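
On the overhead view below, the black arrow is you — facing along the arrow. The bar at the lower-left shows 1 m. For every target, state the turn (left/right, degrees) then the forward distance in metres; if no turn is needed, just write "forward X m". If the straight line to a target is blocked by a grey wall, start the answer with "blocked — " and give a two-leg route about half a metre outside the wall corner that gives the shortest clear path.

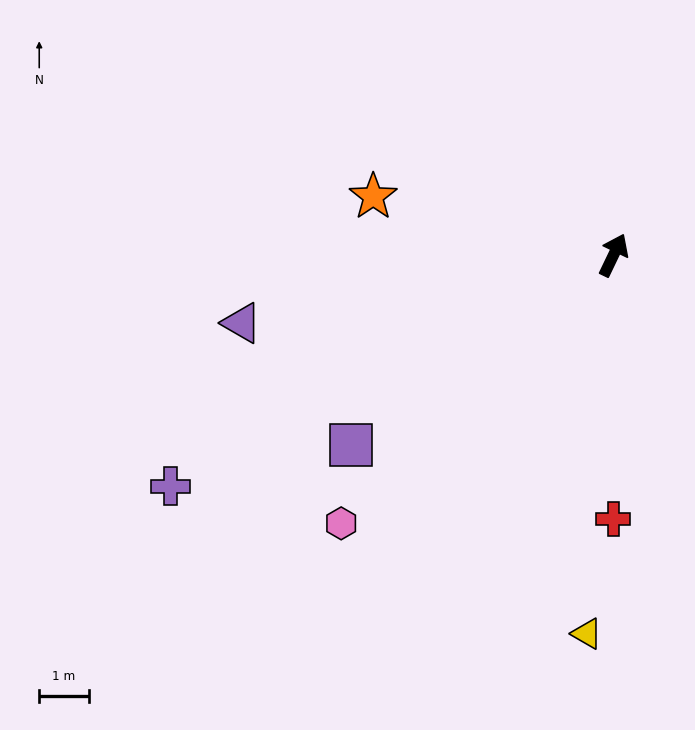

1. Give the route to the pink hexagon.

turn left 160°, forward 7.7 m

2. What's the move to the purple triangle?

turn left 126°, forward 7.6 m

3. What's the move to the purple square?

turn left 152°, forward 6.6 m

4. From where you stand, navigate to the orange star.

turn left 102°, forward 5.0 m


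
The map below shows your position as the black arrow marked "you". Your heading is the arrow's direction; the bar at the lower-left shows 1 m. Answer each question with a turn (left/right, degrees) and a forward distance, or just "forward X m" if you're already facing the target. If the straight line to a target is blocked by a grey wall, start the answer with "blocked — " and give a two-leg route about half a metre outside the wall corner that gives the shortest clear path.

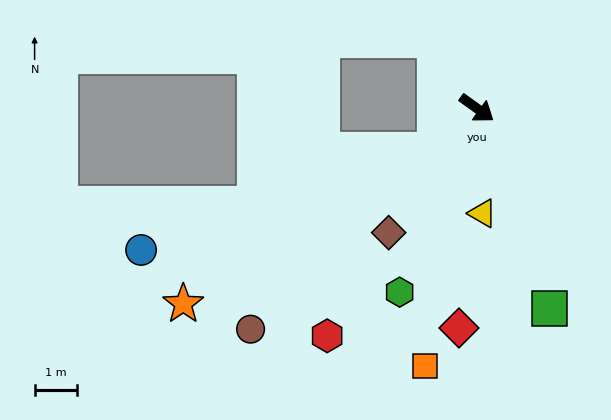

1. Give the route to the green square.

turn right 34°, forward 5.0 m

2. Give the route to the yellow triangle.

turn right 51°, forward 2.5 m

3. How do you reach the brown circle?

turn right 100°, forward 7.4 m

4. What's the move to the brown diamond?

turn right 90°, forward 3.6 m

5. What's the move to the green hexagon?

turn right 77°, forward 4.7 m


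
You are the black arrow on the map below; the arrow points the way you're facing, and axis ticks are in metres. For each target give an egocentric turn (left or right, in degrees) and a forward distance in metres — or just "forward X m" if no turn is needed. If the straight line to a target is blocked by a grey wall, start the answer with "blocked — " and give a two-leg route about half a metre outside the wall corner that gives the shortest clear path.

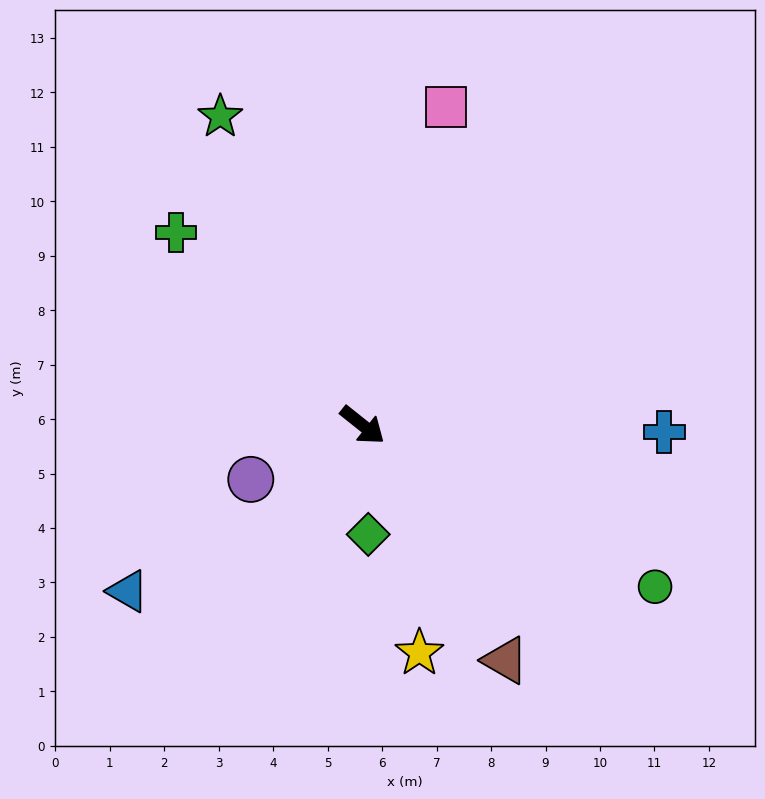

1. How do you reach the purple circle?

turn right 116°, forward 2.3 m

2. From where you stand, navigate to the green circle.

turn left 10°, forward 6.1 m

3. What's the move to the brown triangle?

turn right 20°, forward 5.1 m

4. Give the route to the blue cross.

turn left 37°, forward 5.5 m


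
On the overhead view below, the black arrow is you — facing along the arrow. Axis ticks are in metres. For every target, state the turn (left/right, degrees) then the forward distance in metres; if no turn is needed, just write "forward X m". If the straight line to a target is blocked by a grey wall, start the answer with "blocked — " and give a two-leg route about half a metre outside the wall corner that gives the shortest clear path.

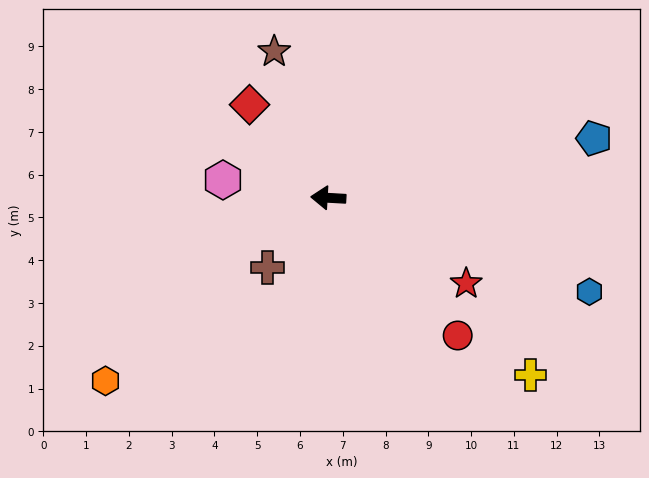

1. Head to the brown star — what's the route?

turn right 66°, forward 3.6 m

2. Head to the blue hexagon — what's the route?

turn left 163°, forward 6.5 m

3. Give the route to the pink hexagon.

turn right 6°, forward 2.5 m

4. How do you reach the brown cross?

turn left 52°, forward 2.2 m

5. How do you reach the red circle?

turn left 136°, forward 4.4 m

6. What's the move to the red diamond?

turn right 47°, forward 2.9 m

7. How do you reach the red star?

turn left 151°, forward 3.8 m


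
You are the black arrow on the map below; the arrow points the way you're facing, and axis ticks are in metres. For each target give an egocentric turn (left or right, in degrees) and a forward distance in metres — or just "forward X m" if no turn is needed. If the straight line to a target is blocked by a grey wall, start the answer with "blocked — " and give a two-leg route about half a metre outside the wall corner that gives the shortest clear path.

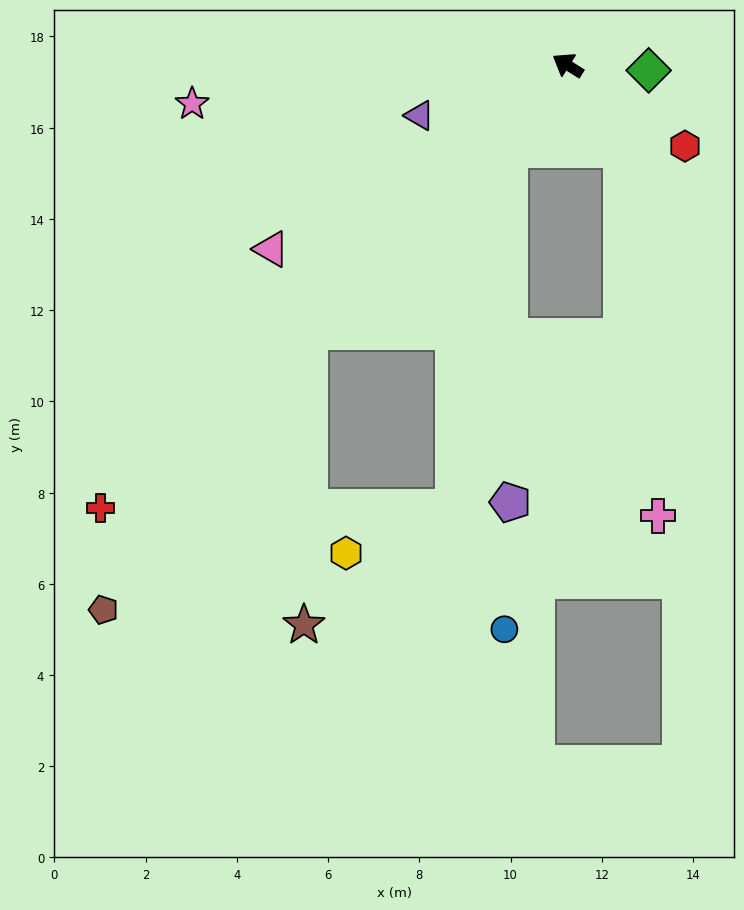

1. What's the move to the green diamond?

turn right 152°, forward 1.8 m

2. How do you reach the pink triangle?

turn left 64°, forward 7.7 m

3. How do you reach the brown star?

blocked — turn left 78°, forward 8.1 m, then turn left 43°, forward 6.5 m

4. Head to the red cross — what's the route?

turn left 76°, forward 14.1 m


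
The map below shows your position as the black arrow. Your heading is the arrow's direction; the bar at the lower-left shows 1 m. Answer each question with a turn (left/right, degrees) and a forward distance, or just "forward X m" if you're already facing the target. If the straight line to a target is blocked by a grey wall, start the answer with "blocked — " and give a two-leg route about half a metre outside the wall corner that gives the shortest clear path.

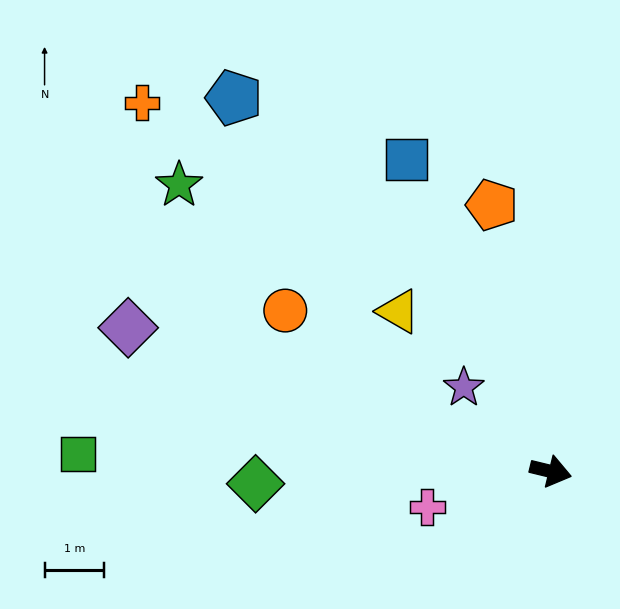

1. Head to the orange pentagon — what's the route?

turn left 116°, forward 4.6 m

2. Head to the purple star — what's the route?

turn left 150°, forward 2.0 m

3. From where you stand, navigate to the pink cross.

turn right 150°, forward 2.2 m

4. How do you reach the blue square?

turn left 129°, forward 5.8 m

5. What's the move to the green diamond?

turn right 164°, forward 5.0 m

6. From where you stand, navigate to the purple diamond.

turn left 175°, forward 7.5 m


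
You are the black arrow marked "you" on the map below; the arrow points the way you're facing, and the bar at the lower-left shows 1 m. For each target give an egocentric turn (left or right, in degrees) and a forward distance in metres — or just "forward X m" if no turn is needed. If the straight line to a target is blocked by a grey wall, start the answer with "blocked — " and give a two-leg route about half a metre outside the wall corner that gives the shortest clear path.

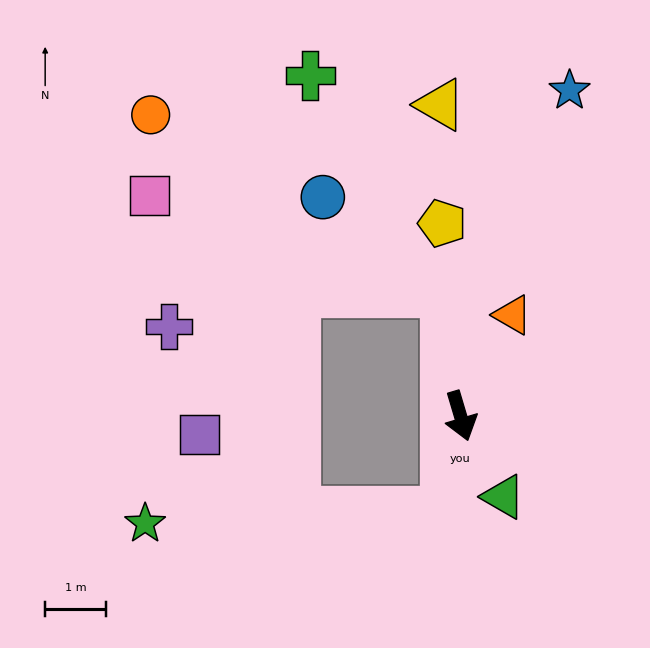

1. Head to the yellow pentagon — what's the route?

turn left 169°, forward 3.2 m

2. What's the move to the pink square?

blocked — turn left 170°, forward 2.1 m, then turn left 65°, forward 5.2 m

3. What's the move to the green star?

blocked — turn right 25°, forward 1.6 m, then turn right 79°, forward 5.0 m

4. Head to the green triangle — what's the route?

turn left 11°, forward 1.5 m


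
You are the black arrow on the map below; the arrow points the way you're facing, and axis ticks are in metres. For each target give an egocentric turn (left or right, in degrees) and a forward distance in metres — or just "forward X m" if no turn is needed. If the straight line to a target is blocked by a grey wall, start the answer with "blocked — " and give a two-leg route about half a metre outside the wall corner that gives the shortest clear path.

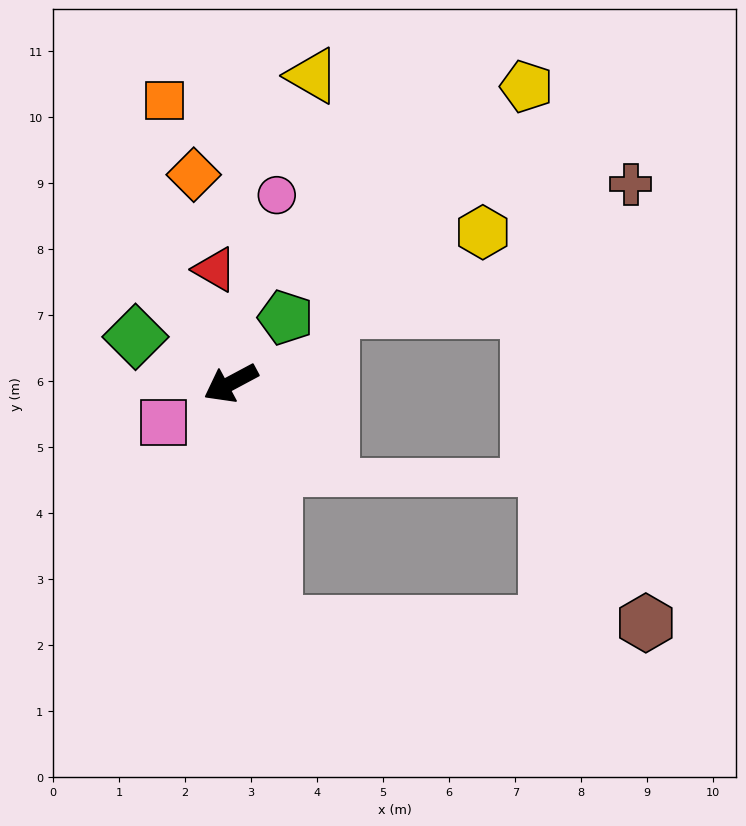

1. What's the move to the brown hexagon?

blocked — turn left 72°, forward 3.7 m, then turn left 80°, forward 5.6 m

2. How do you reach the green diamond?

turn right 54°, forward 1.6 m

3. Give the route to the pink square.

turn left 2°, forward 1.2 m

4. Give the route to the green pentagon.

turn right 158°, forward 1.3 m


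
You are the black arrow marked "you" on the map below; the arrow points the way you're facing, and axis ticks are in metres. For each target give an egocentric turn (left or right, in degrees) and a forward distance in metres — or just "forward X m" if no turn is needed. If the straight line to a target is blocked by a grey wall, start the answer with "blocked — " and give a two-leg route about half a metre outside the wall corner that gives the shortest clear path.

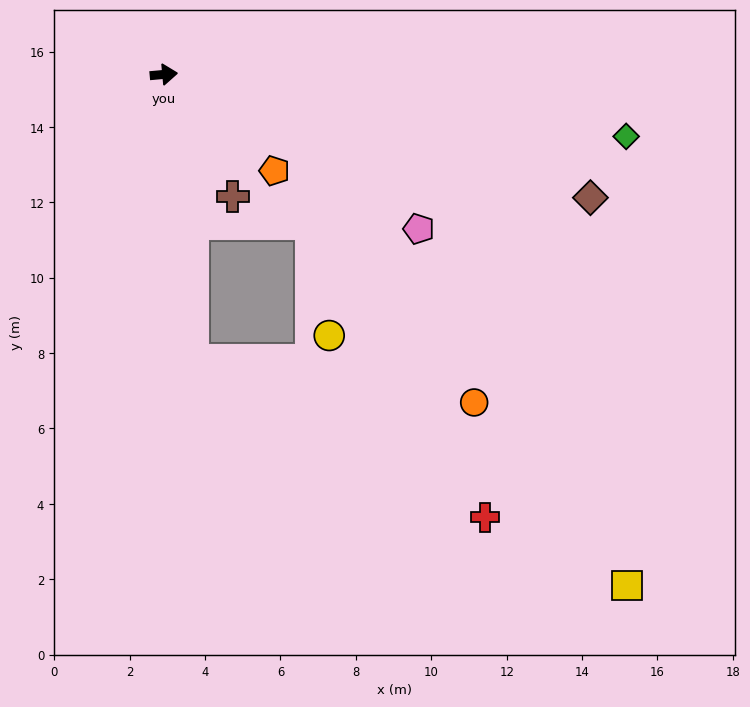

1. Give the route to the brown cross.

turn right 66°, forward 3.7 m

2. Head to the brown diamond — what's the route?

turn right 21°, forward 11.8 m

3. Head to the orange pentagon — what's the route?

turn right 46°, forward 3.9 m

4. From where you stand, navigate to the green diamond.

turn right 13°, forward 12.4 m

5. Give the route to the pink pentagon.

turn right 36°, forward 7.9 m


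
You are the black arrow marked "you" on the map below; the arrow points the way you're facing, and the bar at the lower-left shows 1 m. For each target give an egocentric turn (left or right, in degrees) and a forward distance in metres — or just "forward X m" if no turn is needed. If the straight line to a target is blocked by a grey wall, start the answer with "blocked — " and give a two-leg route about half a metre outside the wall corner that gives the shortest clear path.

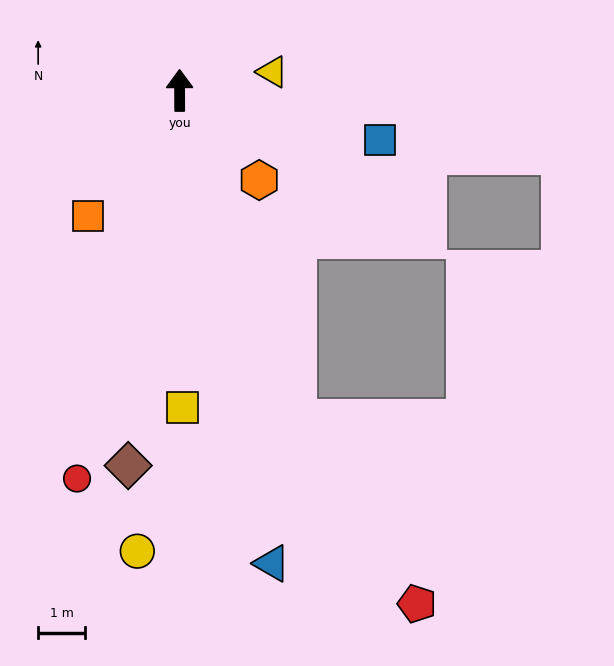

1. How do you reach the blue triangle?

turn right 169°, forward 10.2 m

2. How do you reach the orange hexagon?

turn right 139°, forward 2.5 m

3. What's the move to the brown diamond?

turn left 172°, forward 8.0 m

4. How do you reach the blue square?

turn right 104°, forward 4.4 m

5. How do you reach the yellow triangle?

turn right 79°, forward 2.0 m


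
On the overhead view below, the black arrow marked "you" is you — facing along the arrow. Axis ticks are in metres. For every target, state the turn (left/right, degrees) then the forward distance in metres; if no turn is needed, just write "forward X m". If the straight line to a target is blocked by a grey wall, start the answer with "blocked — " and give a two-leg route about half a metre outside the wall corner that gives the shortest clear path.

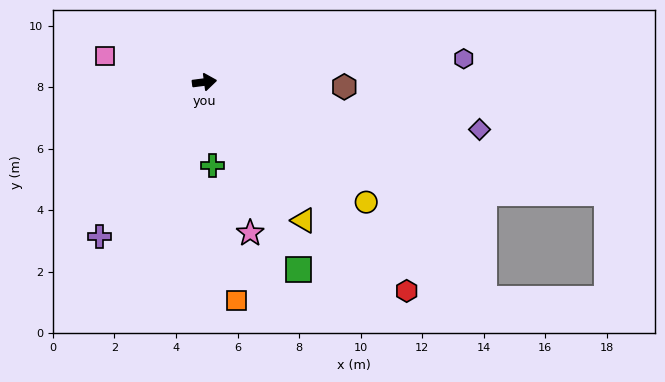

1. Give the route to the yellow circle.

turn right 44°, forward 6.5 m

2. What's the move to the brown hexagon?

turn right 9°, forward 4.5 m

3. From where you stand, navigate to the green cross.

turn right 92°, forward 2.7 m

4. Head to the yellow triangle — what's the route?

turn right 62°, forward 5.5 m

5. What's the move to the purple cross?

turn right 132°, forward 6.1 m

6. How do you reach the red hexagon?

turn right 53°, forward 9.4 m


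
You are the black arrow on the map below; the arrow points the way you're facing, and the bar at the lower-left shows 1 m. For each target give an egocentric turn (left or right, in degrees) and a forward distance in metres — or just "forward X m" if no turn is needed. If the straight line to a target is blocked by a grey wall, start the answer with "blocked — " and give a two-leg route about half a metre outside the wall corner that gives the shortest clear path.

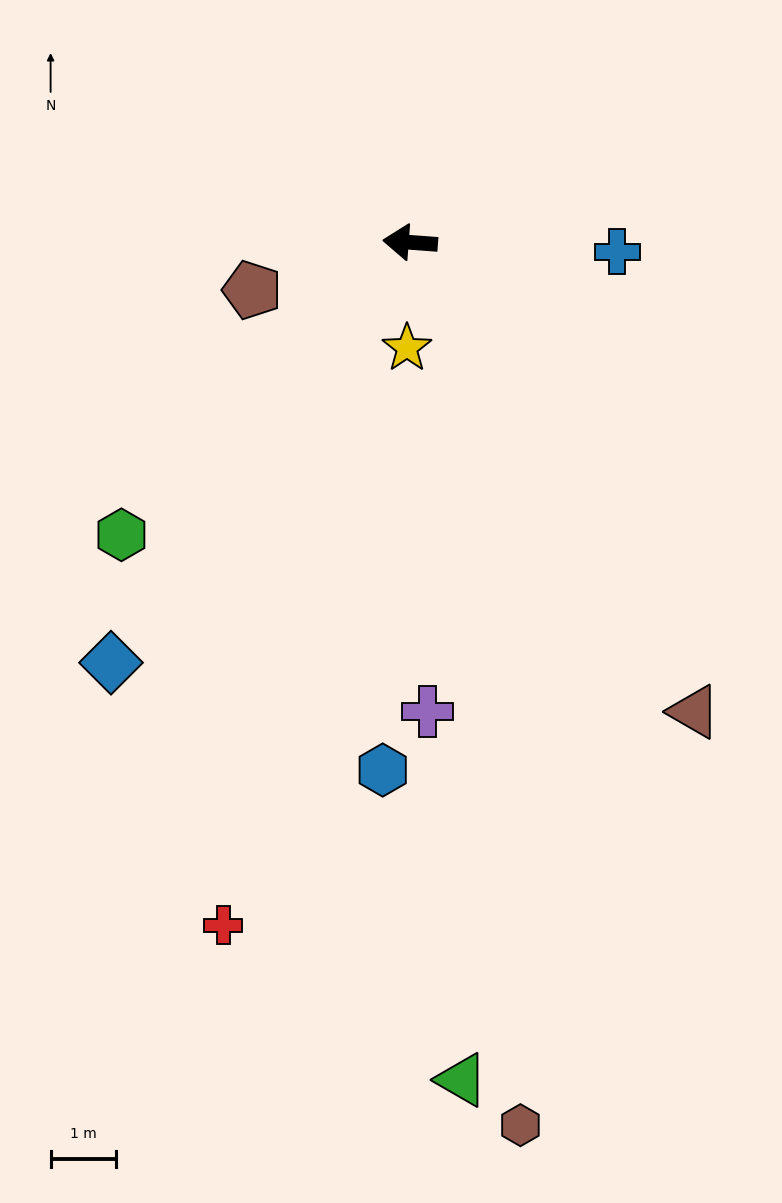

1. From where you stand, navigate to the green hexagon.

turn left 50°, forward 6.2 m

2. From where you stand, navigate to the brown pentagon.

turn left 21°, forward 2.5 m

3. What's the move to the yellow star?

turn left 93°, forward 1.6 m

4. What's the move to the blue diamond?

turn left 59°, forward 7.8 m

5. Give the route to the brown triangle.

turn left 125°, forward 8.3 m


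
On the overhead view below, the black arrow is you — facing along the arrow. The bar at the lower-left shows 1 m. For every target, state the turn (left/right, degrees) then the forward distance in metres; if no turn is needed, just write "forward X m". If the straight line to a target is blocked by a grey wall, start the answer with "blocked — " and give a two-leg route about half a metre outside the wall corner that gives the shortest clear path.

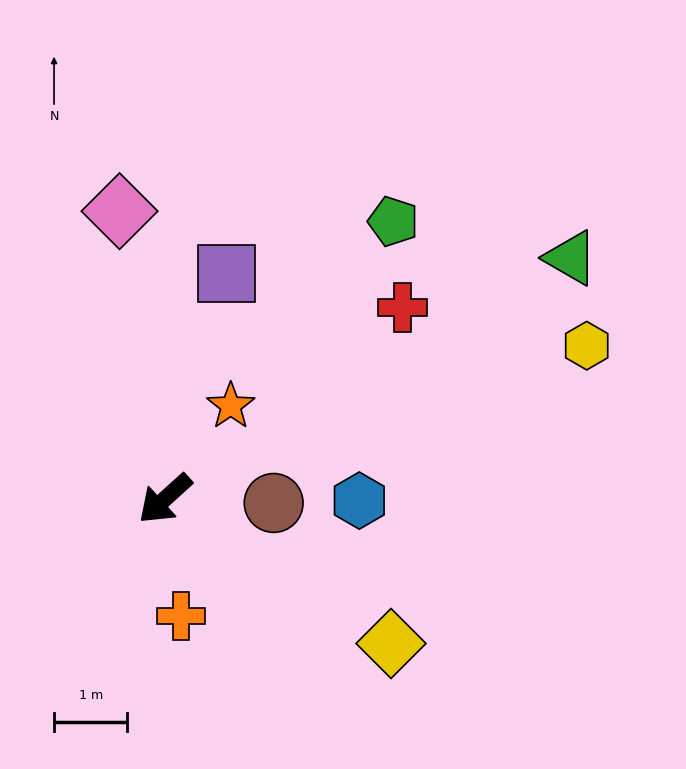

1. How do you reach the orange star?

turn right 167°, forward 1.6 m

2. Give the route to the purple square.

turn right 148°, forward 3.2 m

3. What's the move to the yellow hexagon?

turn left 158°, forward 6.1 m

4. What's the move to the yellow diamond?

turn left 105°, forward 3.7 m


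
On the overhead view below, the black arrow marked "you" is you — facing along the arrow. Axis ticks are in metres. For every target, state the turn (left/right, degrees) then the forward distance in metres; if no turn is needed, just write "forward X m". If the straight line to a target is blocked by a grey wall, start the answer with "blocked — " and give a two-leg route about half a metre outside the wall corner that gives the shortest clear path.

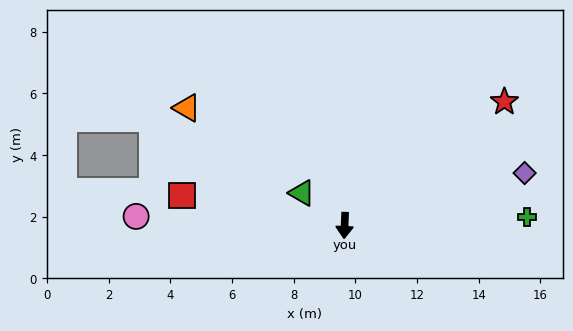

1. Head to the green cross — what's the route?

turn left 95°, forward 5.9 m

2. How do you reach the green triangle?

turn right 125°, forward 1.7 m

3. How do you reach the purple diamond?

turn left 109°, forward 6.1 m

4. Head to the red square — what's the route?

turn right 98°, forward 5.4 m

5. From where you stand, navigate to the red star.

turn left 130°, forward 6.6 m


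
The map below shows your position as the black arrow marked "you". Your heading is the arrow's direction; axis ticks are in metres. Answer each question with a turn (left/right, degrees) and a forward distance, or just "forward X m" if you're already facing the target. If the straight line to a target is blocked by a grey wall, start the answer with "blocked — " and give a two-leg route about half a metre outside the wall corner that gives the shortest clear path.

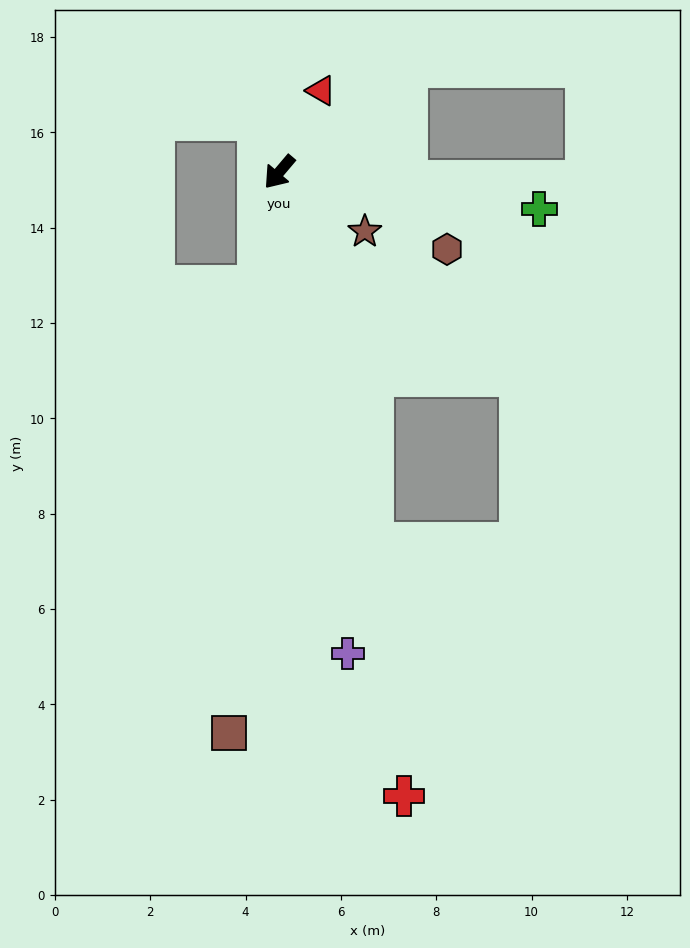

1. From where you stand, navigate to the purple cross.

turn left 48°, forward 10.2 m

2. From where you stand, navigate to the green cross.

turn left 122°, forward 5.5 m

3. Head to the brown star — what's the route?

turn left 95°, forward 2.2 m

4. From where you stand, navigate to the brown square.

turn left 35°, forward 11.8 m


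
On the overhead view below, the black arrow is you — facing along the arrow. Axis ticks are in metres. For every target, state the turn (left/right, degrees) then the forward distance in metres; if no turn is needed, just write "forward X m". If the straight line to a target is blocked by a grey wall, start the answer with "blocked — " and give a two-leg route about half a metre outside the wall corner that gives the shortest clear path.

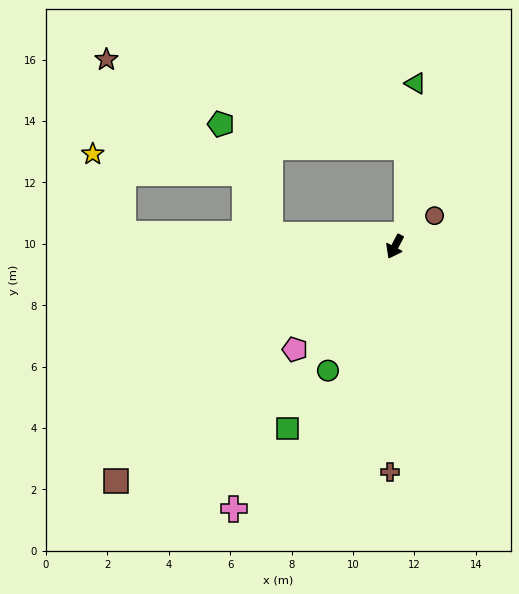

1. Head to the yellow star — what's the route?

blocked — turn right 65°, forward 8.9 m, then turn right 66°, forward 2.8 m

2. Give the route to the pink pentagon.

turn right 16°, forward 4.7 m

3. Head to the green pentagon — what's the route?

blocked — turn right 68°, forward 4.1 m, then turn right 60°, forward 4.0 m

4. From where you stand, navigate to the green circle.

forward 4.6 m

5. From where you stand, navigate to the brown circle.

turn left 156°, forward 1.6 m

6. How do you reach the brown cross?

turn left 26°, forward 7.3 m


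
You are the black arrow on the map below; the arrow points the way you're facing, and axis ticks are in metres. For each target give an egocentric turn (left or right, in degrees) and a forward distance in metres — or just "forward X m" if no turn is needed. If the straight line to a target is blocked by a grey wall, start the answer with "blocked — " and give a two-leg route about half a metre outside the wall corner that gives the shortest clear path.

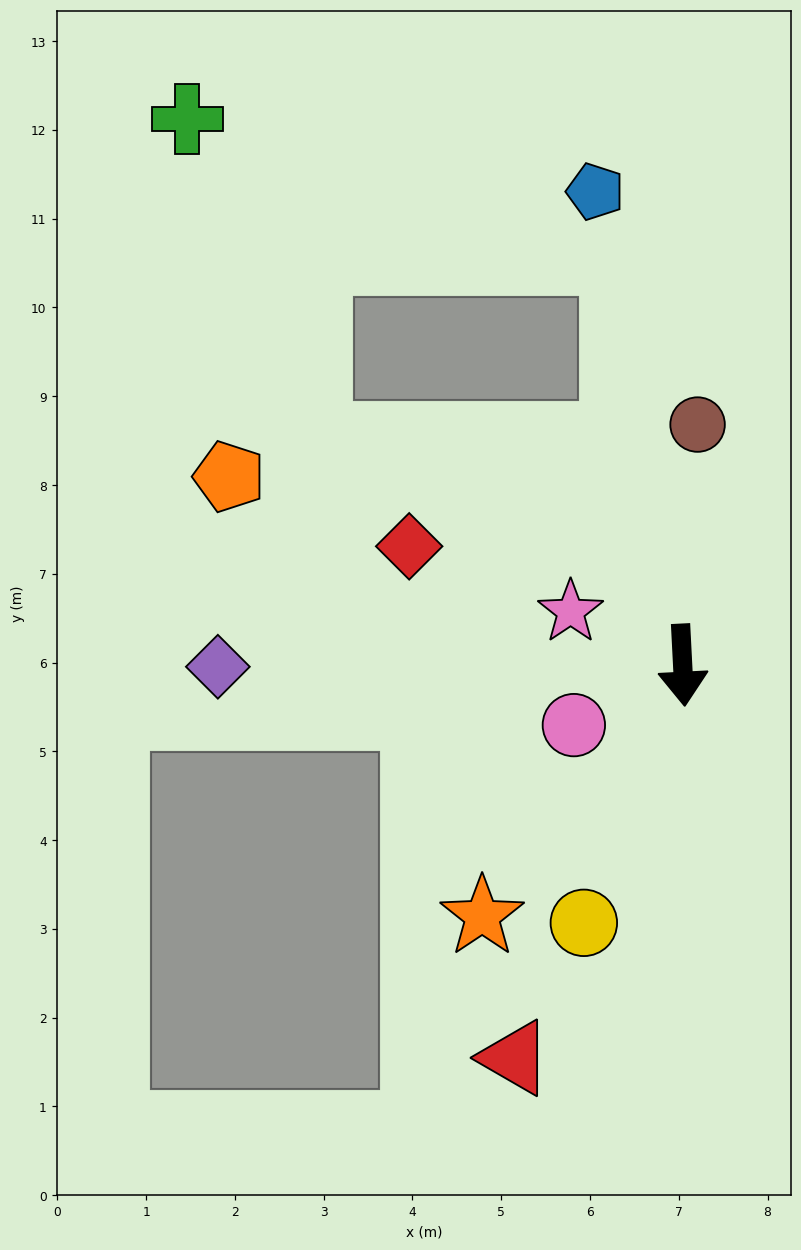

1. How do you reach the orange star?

turn right 42°, forward 3.6 m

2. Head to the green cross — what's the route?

blocked — turn right 174°, forward 4.7 m, then turn left 63°, forward 5.1 m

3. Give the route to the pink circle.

turn right 64°, forward 1.4 m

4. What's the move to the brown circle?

turn left 174°, forward 2.7 m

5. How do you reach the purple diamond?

turn right 93°, forward 5.2 m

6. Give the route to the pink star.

turn right 118°, forward 1.4 m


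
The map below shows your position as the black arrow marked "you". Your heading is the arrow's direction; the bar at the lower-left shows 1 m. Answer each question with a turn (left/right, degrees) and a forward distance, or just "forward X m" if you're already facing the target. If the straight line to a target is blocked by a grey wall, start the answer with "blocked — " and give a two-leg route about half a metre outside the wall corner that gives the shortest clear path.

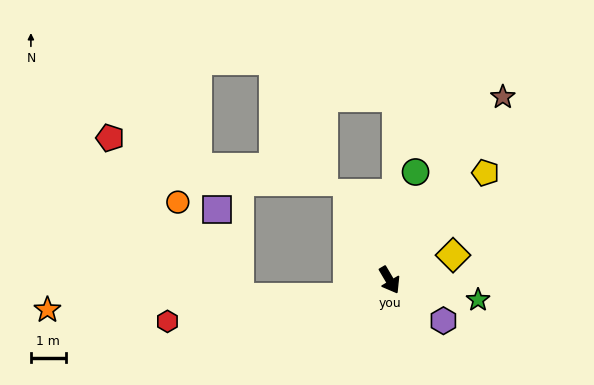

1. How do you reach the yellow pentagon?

turn left 108°, forward 4.1 m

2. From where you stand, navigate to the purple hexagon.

turn left 22°, forward 1.9 m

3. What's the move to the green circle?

turn left 136°, forward 3.2 m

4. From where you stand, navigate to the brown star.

turn left 118°, forward 6.1 m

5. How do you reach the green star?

turn left 47°, forward 2.6 m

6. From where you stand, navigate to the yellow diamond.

turn left 81°, forward 1.9 m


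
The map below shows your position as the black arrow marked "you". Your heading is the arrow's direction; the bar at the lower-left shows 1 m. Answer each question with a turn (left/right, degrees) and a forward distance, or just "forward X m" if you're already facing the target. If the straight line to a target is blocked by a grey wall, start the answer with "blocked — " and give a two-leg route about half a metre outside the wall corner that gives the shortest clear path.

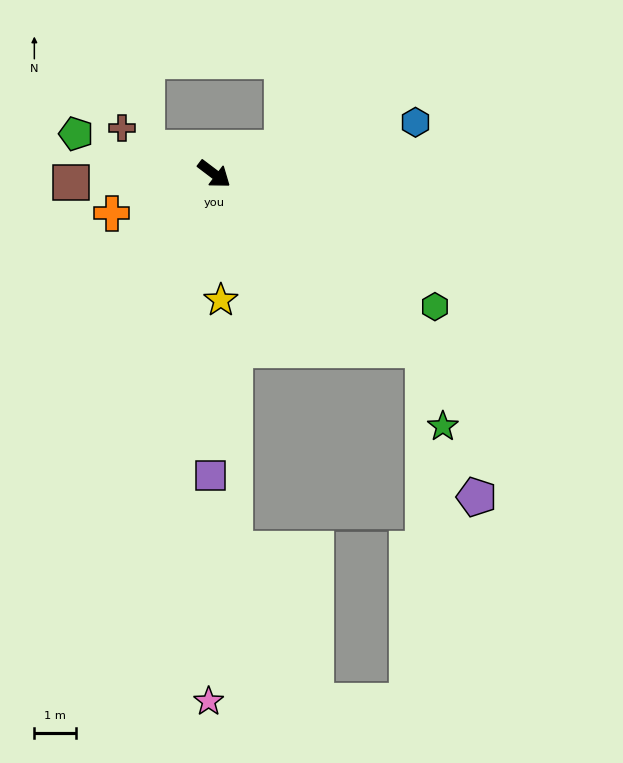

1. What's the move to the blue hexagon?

turn left 52°, forward 4.9 m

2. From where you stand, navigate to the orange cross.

turn right 122°, forward 2.6 m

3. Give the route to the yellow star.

turn right 50°, forward 3.0 m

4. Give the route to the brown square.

turn right 139°, forward 3.4 m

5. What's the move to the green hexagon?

turn left 6°, forward 6.1 m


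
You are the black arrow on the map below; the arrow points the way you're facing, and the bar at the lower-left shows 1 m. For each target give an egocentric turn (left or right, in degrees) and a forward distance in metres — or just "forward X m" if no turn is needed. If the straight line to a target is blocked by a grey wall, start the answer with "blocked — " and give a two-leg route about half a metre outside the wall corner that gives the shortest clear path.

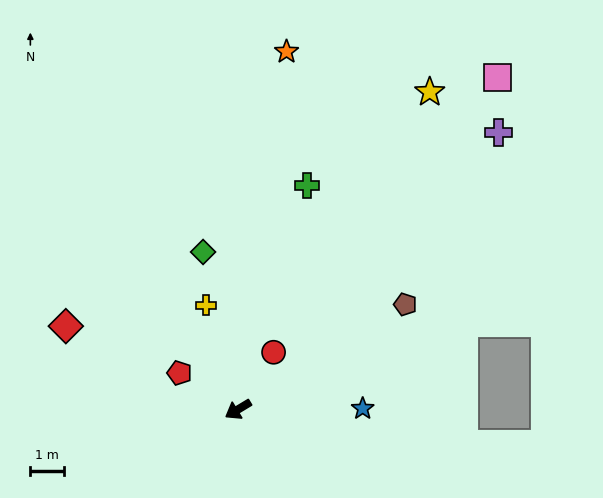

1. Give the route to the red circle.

turn right 153°, forward 2.0 m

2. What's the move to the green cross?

turn right 138°, forward 6.9 m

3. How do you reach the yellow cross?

turn right 104°, forward 3.2 m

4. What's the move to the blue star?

turn left 149°, forward 3.7 m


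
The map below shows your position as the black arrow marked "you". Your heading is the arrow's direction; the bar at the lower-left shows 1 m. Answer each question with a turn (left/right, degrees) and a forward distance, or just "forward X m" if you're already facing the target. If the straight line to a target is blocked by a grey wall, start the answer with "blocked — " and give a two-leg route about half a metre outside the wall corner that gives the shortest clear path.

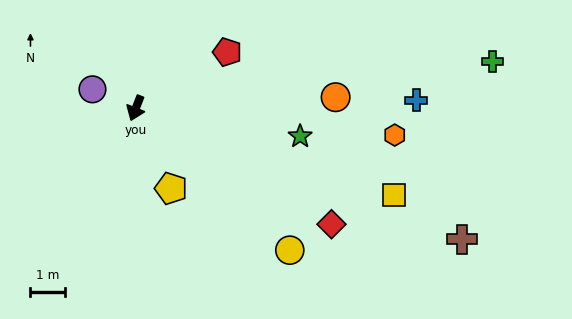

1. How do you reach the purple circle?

turn right 92°, forward 1.4 m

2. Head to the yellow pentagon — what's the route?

turn left 45°, forward 2.5 m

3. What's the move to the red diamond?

turn left 81°, forward 6.6 m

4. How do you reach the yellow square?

turn left 93°, forward 7.9 m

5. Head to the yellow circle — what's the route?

turn left 69°, forward 6.1 m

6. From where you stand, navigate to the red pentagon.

turn left 143°, forward 3.1 m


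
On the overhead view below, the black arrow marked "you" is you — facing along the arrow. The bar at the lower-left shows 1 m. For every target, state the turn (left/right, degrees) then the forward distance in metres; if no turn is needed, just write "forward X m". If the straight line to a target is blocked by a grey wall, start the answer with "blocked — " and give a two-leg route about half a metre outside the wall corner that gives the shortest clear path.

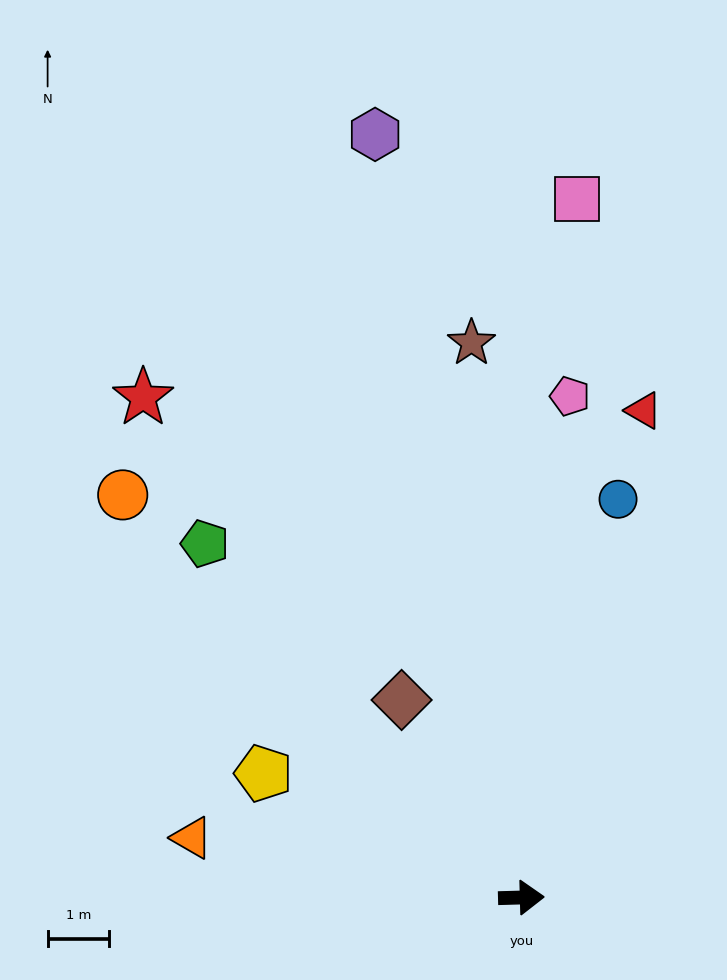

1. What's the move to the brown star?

turn left 94°, forward 9.0 m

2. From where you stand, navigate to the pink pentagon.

turn left 83°, forward 8.1 m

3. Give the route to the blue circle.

turn left 75°, forward 6.6 m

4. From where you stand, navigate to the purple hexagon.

turn left 99°, forward 12.6 m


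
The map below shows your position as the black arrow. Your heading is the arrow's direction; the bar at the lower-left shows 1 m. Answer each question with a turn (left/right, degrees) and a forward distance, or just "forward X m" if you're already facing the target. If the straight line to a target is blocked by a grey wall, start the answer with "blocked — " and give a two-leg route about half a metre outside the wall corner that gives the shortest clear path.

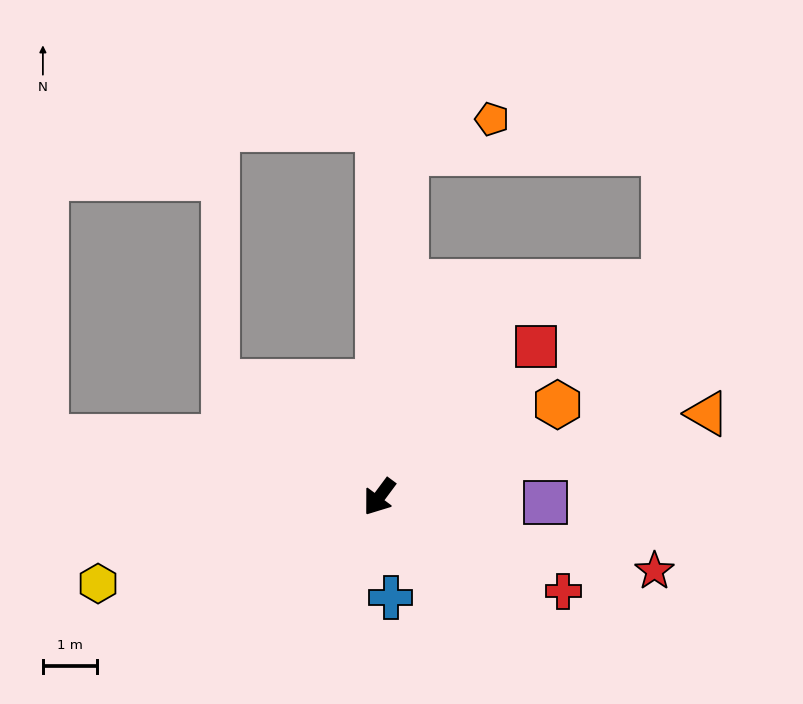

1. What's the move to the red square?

turn left 170°, forward 4.0 m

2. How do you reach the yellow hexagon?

turn right 36°, forward 5.5 m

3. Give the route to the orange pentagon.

blocked — turn right 148°, forward 6.4 m, then turn right 64°, forward 1.7 m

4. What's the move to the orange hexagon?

turn left 154°, forward 3.7 m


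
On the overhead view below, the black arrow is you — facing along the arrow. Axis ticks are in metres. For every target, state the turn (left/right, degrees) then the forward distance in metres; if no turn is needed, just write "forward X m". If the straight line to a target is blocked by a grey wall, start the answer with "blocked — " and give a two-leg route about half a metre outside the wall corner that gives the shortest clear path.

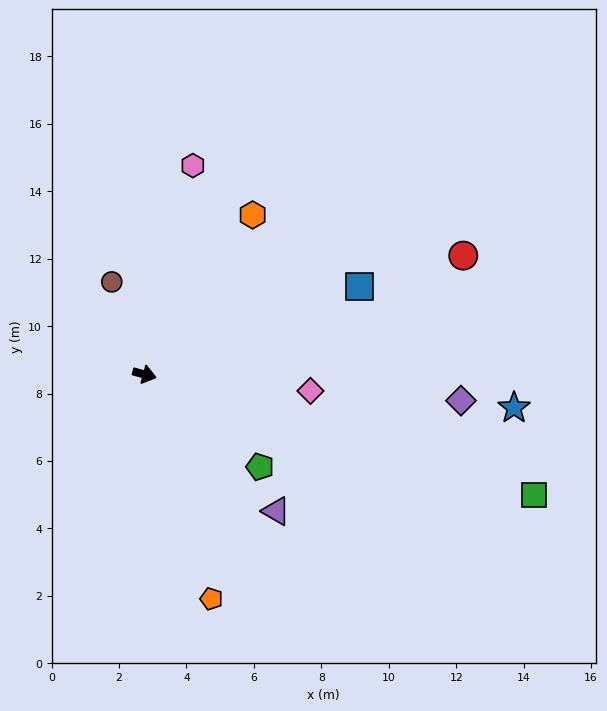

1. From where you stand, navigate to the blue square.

turn left 37°, forward 6.9 m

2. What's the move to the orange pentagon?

turn right 58°, forward 6.9 m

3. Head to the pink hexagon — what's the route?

turn left 92°, forward 6.4 m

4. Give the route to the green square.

turn right 2°, forward 12.1 m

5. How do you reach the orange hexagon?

turn left 71°, forward 5.7 m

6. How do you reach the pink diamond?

turn left 10°, forward 4.9 m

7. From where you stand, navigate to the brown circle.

turn left 125°, forward 2.9 m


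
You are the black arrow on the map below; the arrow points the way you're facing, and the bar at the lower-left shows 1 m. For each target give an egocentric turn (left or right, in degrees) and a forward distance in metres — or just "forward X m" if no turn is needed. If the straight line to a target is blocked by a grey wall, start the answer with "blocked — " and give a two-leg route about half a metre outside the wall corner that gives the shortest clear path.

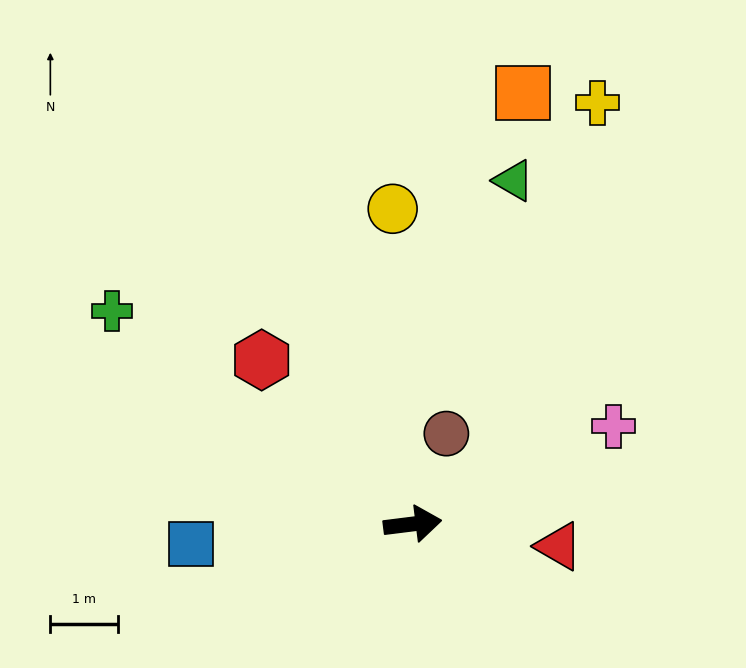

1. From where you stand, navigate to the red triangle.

turn right 16°, forward 2.2 m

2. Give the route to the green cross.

turn left 138°, forward 5.5 m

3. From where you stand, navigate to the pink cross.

turn left 19°, forward 3.3 m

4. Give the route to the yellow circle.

turn left 87°, forward 4.7 m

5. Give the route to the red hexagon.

turn left 126°, forward 3.3 m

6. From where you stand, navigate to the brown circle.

turn left 62°, forward 1.4 m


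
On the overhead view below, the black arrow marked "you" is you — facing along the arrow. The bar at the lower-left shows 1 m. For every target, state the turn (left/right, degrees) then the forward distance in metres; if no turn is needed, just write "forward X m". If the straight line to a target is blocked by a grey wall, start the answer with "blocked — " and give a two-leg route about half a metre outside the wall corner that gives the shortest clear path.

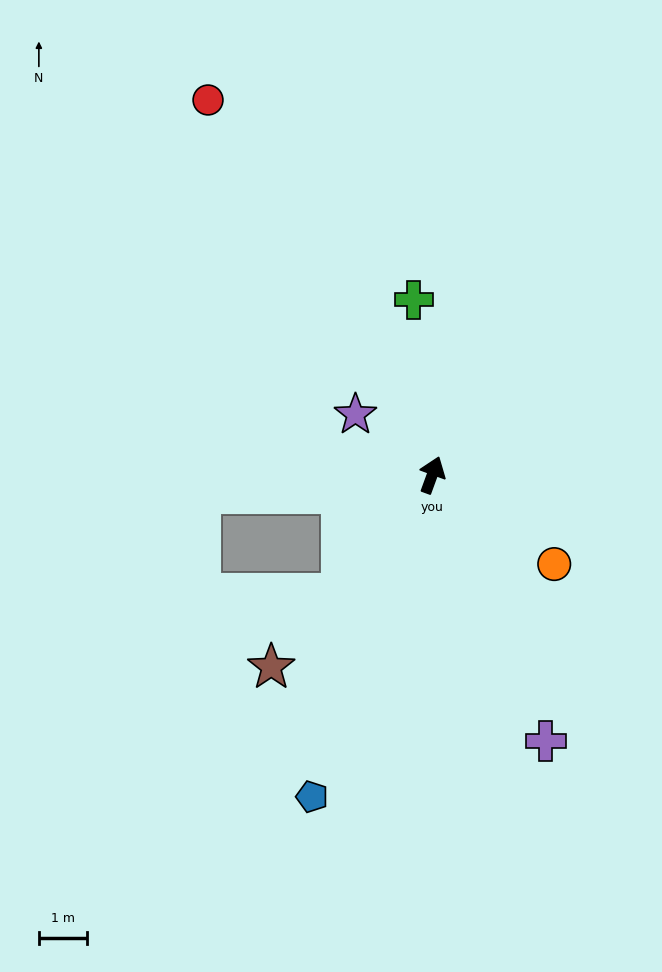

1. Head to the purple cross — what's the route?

turn right 137°, forward 6.0 m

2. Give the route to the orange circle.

turn right 106°, forward 3.1 m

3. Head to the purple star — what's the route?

turn left 72°, forward 2.0 m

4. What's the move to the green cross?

turn left 26°, forward 3.7 m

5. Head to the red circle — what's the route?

turn left 51°, forward 9.1 m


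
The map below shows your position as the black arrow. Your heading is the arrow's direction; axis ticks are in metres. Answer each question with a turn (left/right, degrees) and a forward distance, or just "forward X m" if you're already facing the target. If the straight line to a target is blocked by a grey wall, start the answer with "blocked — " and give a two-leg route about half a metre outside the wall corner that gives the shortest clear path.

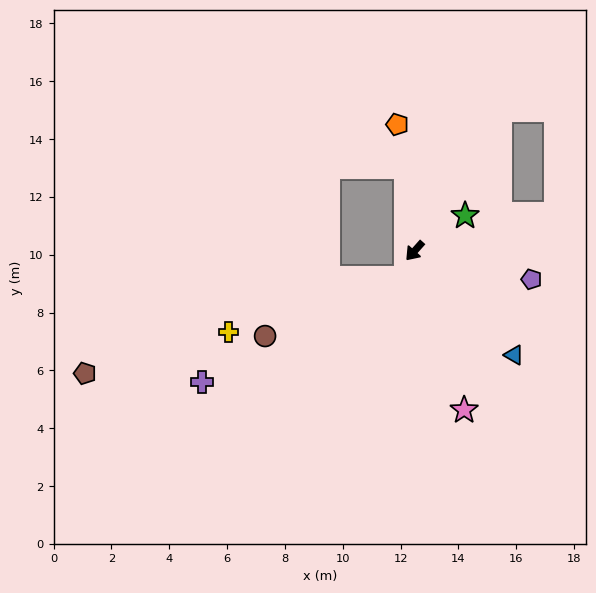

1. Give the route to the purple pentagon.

turn left 118°, forward 4.2 m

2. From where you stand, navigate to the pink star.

turn left 59°, forward 5.8 m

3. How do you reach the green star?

turn left 167°, forward 2.1 m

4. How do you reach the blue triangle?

turn left 85°, forward 5.0 m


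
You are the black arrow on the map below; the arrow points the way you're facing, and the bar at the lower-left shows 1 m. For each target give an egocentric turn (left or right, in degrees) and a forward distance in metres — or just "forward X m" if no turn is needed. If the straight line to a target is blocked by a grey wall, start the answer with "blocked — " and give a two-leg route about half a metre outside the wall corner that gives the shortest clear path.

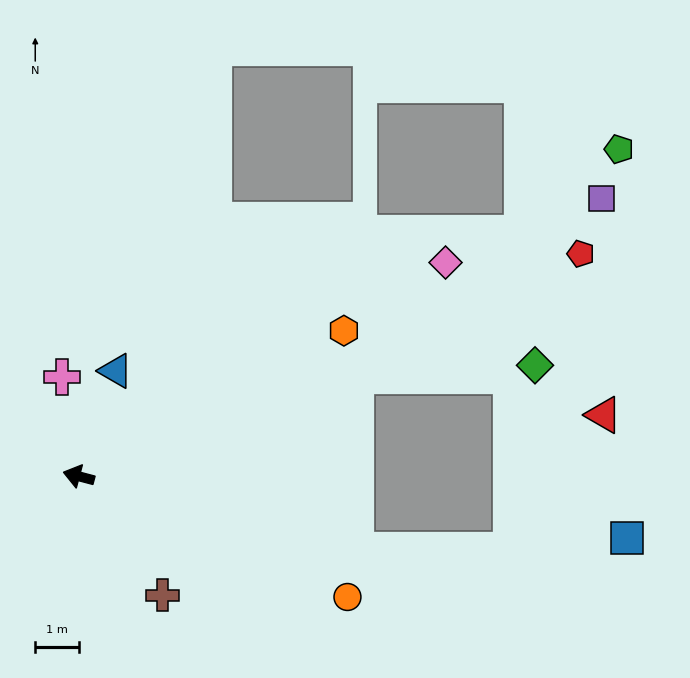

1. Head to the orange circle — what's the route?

turn left 171°, forward 6.8 m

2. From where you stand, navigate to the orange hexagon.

turn right 136°, forward 6.9 m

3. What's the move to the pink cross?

turn right 66°, forward 2.3 m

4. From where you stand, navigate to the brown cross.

turn left 140°, forward 3.3 m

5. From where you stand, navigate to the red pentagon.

turn right 141°, forward 12.6 m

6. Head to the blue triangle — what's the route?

turn right 95°, forward 2.6 m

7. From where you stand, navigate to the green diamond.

blocked — turn right 145°, forward 6.8 m, then turn right 17°, forward 4.1 m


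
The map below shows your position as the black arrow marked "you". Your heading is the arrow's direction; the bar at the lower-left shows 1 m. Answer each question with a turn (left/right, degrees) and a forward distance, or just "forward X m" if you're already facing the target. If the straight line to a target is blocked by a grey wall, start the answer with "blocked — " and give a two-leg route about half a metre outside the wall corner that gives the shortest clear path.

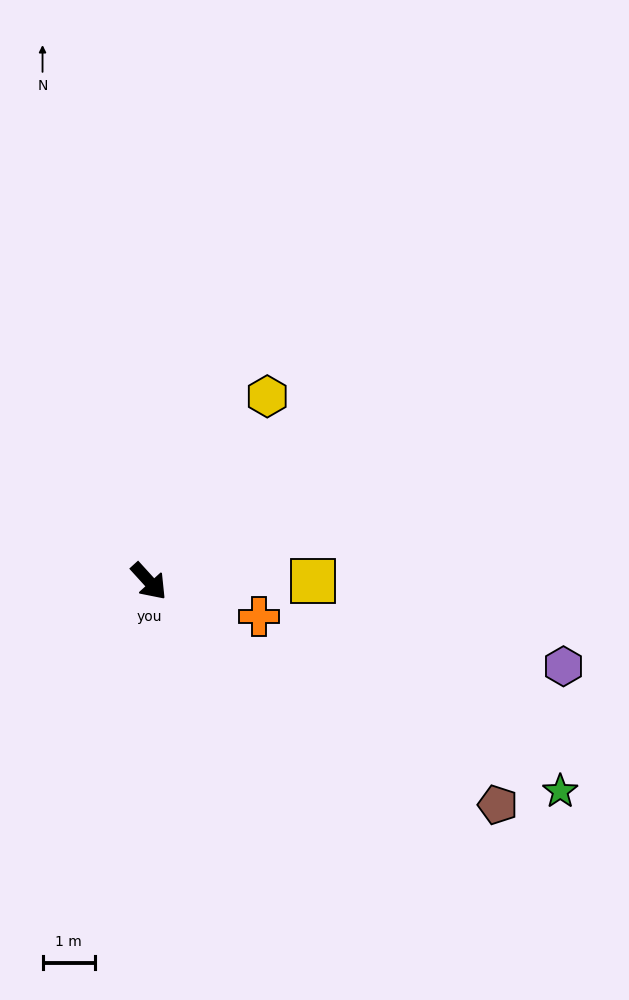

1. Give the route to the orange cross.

turn left 30°, forward 2.2 m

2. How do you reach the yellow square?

turn left 48°, forward 3.1 m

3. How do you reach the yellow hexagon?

turn left 105°, forward 4.2 m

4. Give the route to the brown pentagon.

turn left 15°, forward 7.9 m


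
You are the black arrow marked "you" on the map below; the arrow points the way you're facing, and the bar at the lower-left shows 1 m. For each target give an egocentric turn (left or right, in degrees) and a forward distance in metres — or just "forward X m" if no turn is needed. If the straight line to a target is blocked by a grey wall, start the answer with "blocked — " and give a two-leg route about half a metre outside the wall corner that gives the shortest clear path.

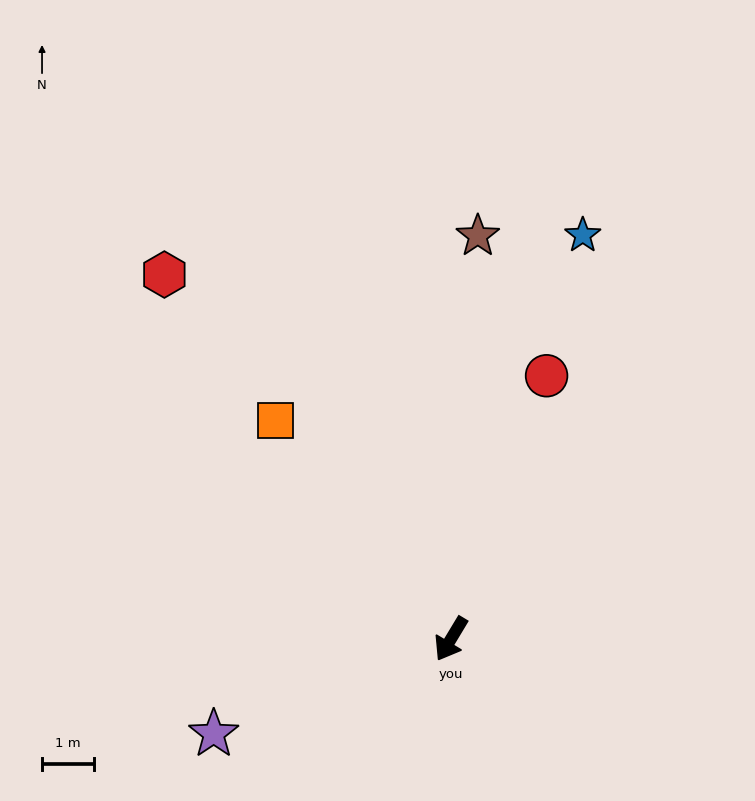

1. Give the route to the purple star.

turn right 37°, forward 4.9 m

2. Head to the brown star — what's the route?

turn right 153°, forward 7.7 m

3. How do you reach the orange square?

turn right 110°, forward 5.3 m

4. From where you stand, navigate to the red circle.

turn right 169°, forward 5.3 m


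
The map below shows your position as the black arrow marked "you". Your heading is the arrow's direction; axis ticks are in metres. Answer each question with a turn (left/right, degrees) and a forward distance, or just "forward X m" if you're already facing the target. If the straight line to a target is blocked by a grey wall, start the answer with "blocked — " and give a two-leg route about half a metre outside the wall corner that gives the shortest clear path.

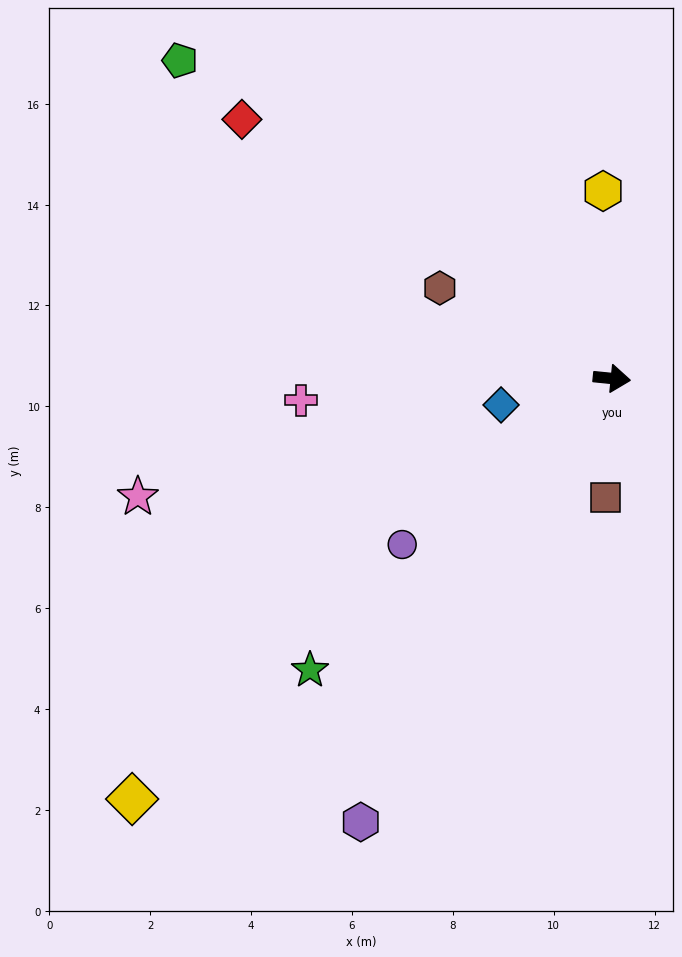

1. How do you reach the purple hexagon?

turn right 114°, forward 10.1 m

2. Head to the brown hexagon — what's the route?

turn left 158°, forward 3.9 m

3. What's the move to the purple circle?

turn right 136°, forward 5.3 m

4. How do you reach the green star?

turn right 130°, forward 8.3 m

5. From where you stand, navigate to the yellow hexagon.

turn left 98°, forward 3.7 m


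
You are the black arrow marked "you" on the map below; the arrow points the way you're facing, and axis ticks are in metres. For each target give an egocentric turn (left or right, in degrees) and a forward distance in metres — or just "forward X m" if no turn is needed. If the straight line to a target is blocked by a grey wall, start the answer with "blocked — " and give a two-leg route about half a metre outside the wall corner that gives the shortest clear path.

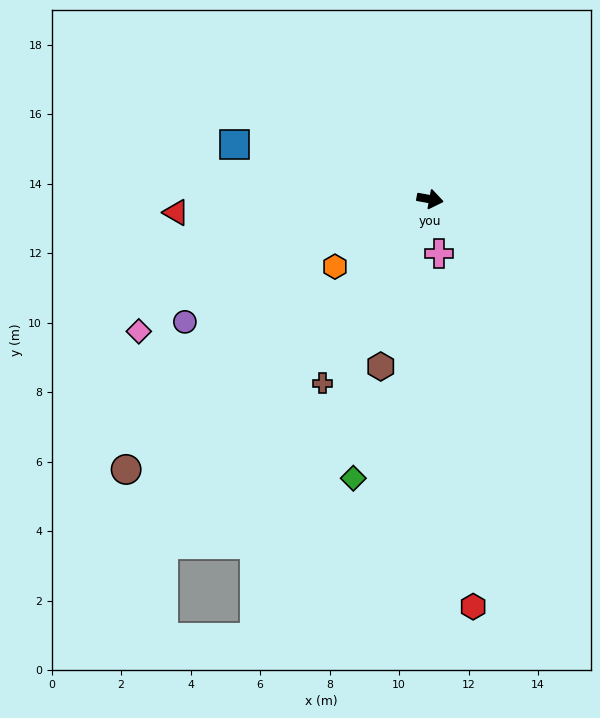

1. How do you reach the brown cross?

turn right 110°, forward 6.1 m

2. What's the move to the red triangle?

turn right 167°, forward 7.3 m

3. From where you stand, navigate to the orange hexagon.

turn right 134°, forward 3.4 m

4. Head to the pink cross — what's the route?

turn right 70°, forward 1.6 m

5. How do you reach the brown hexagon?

turn right 96°, forward 5.0 m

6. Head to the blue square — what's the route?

turn left 175°, forward 5.8 m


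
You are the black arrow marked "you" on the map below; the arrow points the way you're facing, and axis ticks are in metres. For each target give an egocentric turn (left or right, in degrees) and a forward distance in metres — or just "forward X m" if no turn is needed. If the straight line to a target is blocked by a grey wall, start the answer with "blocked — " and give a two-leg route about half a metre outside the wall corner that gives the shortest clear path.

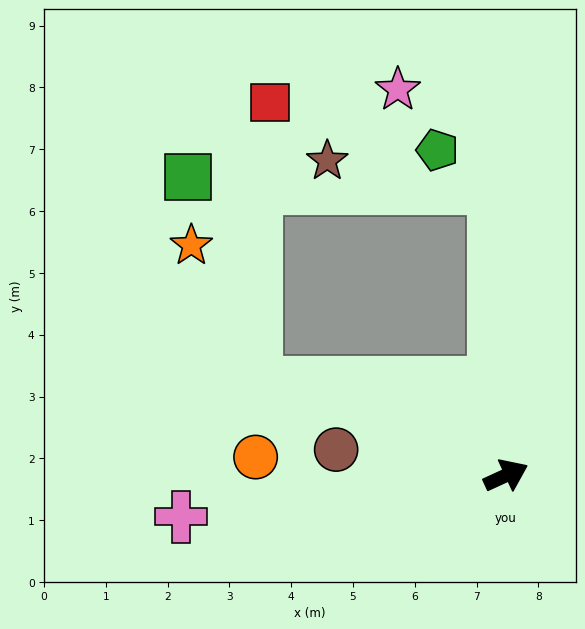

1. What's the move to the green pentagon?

blocked — turn left 68°, forward 4.7 m, then turn left 54°, forward 1.1 m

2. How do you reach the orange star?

blocked — turn left 135°, forward 4.3 m, then turn right 45°, forward 2.5 m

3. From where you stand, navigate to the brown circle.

turn left 147°, forward 2.8 m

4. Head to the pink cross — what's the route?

turn left 163°, forward 5.3 m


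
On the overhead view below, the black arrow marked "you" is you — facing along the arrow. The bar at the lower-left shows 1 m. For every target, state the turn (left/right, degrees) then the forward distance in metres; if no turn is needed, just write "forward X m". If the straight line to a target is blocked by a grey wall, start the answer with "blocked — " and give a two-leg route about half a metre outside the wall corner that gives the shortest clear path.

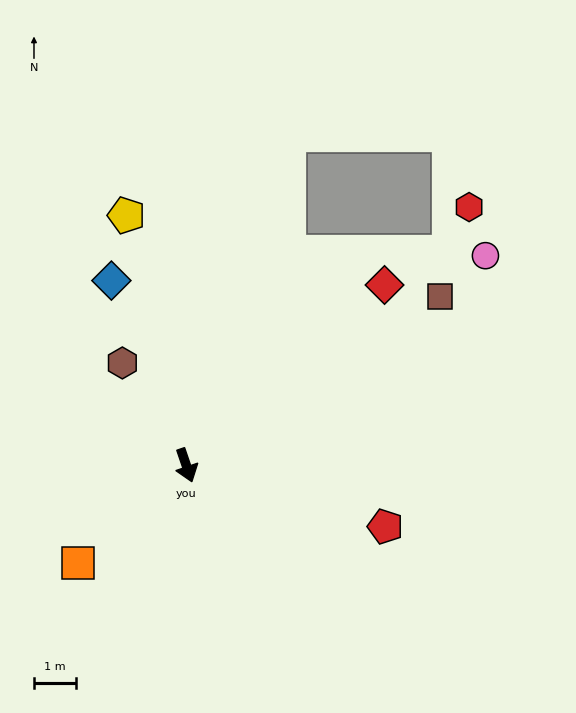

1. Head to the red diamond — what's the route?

turn left 113°, forward 6.4 m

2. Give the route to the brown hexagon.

turn right 167°, forward 2.9 m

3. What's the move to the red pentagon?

turn left 54°, forward 5.0 m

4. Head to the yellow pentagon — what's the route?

turn left 175°, forward 6.2 m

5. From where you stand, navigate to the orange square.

turn right 67°, forward 3.5 m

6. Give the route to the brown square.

turn left 105°, forward 7.3 m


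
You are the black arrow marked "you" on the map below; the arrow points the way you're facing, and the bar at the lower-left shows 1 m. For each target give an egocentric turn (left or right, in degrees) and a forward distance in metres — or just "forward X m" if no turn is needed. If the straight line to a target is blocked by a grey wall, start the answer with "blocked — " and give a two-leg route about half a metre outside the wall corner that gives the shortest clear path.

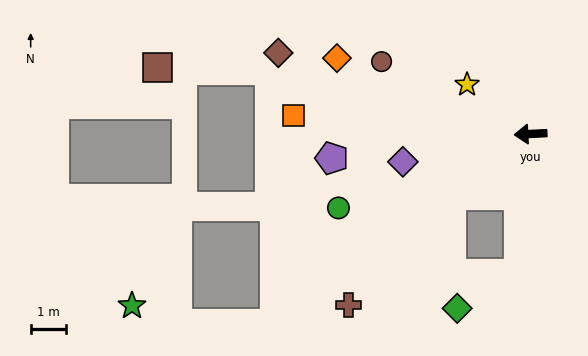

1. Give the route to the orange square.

turn right 7°, forward 6.7 m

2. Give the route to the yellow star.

turn right 41°, forward 2.3 m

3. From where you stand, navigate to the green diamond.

blocked — turn left 82°, forward 3.9 m, then turn right 55°, forward 2.0 m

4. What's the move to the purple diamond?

turn left 9°, forward 3.7 m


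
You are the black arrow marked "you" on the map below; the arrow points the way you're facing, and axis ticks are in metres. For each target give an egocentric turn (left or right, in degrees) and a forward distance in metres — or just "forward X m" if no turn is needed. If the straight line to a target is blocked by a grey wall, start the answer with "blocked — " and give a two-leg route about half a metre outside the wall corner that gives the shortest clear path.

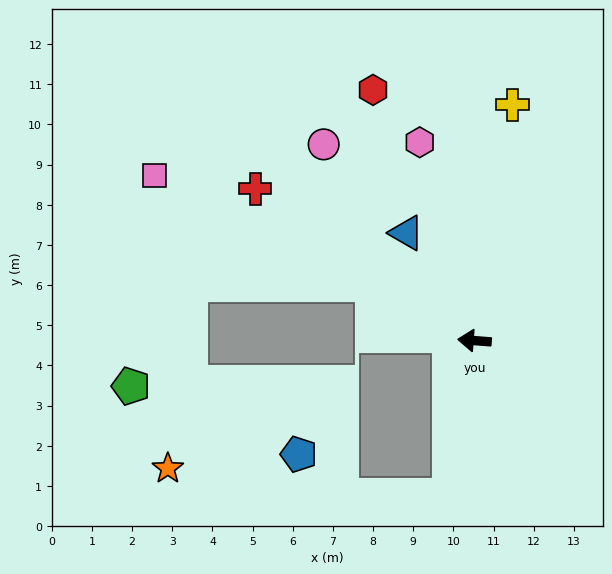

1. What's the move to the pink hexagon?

turn right 70°, forward 5.1 m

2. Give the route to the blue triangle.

turn right 53°, forward 3.2 m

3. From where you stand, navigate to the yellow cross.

turn right 95°, forward 5.9 m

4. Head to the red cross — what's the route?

turn right 30°, forward 6.6 m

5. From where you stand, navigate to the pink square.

turn right 23°, forward 9.0 m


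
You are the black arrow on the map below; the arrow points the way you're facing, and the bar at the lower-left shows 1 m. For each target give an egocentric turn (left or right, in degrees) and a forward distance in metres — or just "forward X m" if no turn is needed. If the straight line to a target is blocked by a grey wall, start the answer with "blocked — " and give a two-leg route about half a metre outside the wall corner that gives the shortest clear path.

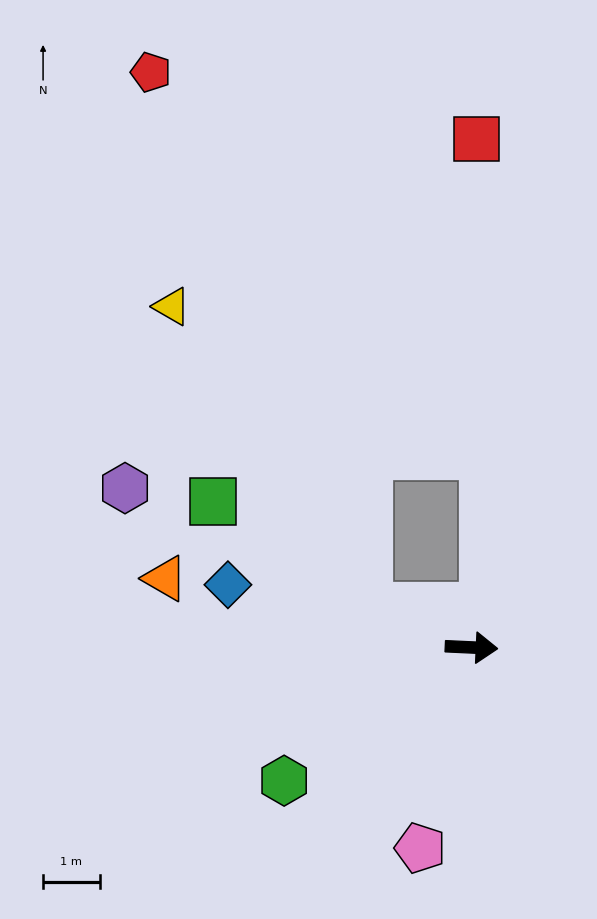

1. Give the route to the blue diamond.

turn left 168°, forward 4.5 m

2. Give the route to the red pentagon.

blocked — turn left 161°, forward 2.0 m, then turn right 46°, forward 10.2 m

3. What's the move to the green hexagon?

turn right 142°, forward 4.1 m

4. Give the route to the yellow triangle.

blocked — turn left 161°, forward 2.0 m, then turn right 35°, forward 6.4 m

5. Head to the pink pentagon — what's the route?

turn right 102°, forward 3.7 m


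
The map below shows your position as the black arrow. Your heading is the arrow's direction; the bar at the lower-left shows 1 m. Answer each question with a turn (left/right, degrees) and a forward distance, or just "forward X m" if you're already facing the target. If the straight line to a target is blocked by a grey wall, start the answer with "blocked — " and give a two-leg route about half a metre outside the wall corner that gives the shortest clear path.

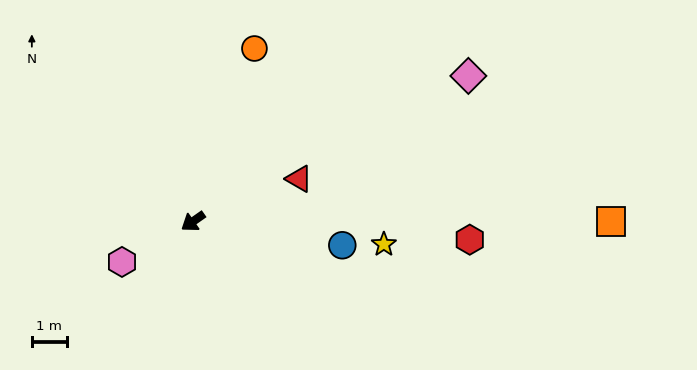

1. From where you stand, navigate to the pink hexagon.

turn right 5°, forward 2.3 m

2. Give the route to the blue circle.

turn left 136°, forward 4.3 m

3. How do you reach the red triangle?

turn left 167°, forward 3.3 m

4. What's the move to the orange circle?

turn right 145°, forward 5.2 m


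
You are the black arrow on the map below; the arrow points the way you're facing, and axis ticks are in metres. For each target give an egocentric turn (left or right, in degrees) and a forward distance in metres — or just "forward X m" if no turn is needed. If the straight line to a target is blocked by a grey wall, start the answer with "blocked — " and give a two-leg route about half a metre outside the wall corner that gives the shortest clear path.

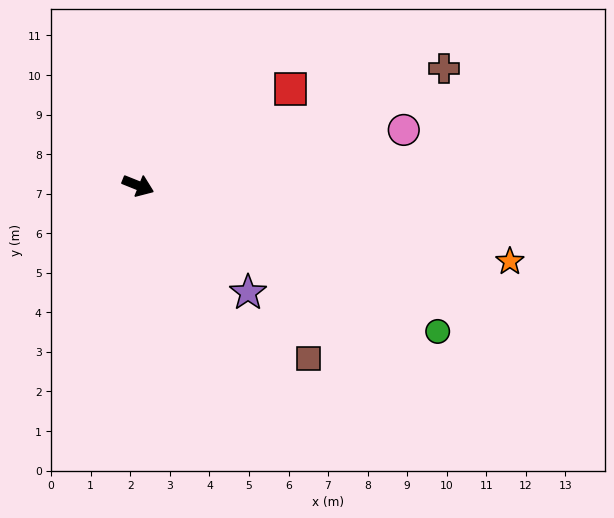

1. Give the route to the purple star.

turn right 22°, forward 3.9 m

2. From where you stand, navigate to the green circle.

turn right 4°, forward 8.4 m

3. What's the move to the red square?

turn left 54°, forward 4.6 m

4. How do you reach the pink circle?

turn left 34°, forward 6.9 m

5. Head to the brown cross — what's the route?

turn left 43°, forward 8.3 m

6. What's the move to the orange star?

turn left 10°, forward 9.6 m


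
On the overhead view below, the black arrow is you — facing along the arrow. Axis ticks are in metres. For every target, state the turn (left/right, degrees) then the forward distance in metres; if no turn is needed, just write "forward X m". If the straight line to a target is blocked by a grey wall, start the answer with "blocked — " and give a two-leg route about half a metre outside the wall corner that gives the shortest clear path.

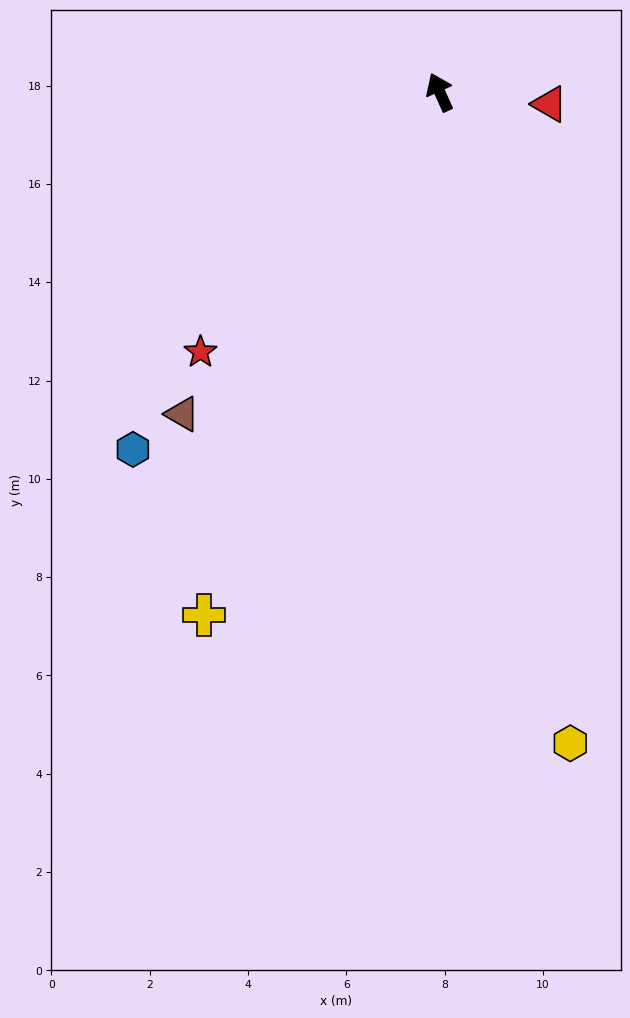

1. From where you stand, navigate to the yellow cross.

turn left 132°, forward 11.7 m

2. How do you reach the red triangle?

turn right 120°, forward 2.2 m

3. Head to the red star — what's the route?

turn left 113°, forward 7.2 m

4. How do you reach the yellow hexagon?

turn left 167°, forward 13.5 m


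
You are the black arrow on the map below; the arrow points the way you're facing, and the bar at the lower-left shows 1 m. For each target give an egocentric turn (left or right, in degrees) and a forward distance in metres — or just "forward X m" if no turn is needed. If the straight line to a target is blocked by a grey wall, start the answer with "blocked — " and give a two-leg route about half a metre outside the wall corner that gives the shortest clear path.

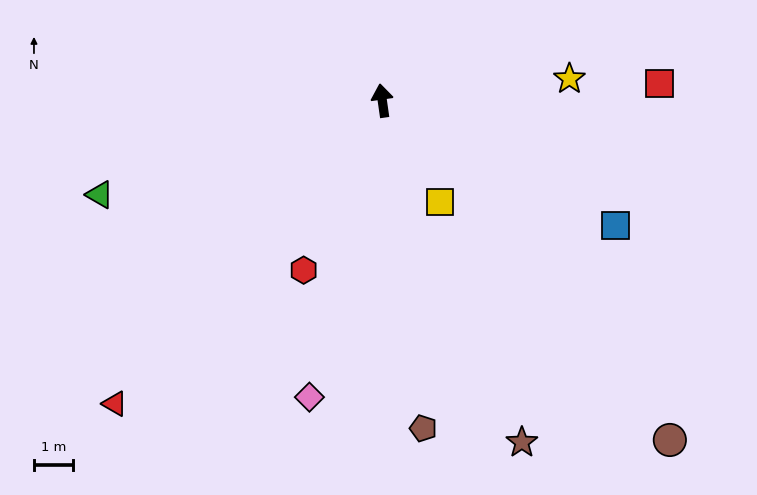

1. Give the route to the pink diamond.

turn left 158°, forward 7.8 m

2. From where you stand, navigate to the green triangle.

turn left 100°, forward 7.6 m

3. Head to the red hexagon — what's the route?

turn left 147°, forward 4.8 m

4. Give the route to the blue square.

turn right 126°, forward 6.8 m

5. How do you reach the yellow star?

turn right 91°, forward 4.8 m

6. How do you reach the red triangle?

turn left 130°, forward 10.3 m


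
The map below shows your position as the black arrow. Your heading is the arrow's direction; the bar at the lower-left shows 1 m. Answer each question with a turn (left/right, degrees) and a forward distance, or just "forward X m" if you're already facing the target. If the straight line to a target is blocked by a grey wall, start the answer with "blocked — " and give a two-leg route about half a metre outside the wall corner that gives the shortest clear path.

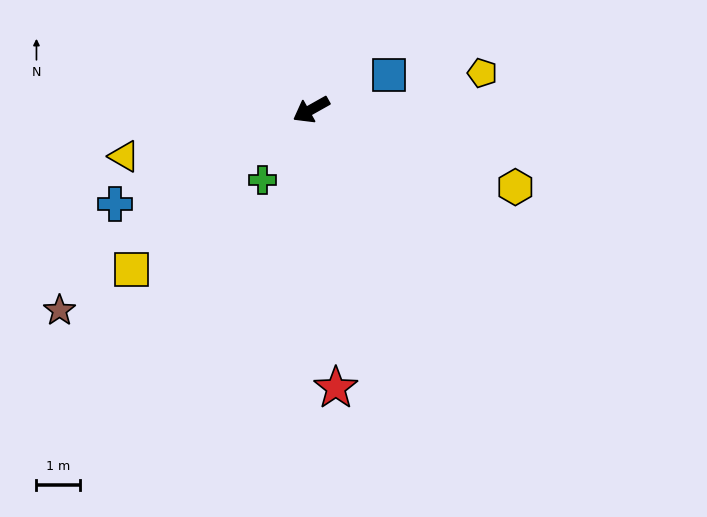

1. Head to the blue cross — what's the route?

turn right 4°, forward 5.0 m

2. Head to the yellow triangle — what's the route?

turn right 15°, forward 4.4 m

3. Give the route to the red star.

turn left 66°, forward 6.4 m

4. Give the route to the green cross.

turn left 26°, forward 2.0 m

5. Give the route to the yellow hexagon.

turn left 130°, forward 5.0 m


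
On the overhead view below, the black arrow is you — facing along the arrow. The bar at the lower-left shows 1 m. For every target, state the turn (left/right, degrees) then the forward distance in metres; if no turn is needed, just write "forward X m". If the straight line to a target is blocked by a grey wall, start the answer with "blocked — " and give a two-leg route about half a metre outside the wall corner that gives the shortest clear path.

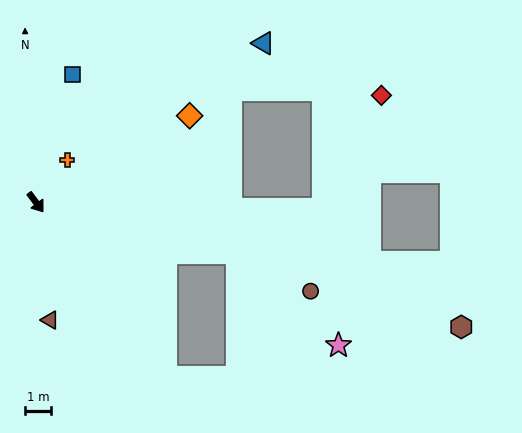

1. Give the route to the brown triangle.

turn right 30°, forward 4.5 m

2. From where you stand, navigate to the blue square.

turn left 127°, forward 5.0 m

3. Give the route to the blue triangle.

turn left 88°, forward 10.5 m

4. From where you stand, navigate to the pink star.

blocked — turn left 39°, forward 7.8 m, then turn right 28°, forward 5.2 m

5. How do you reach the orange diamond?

turn left 83°, forward 6.7 m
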